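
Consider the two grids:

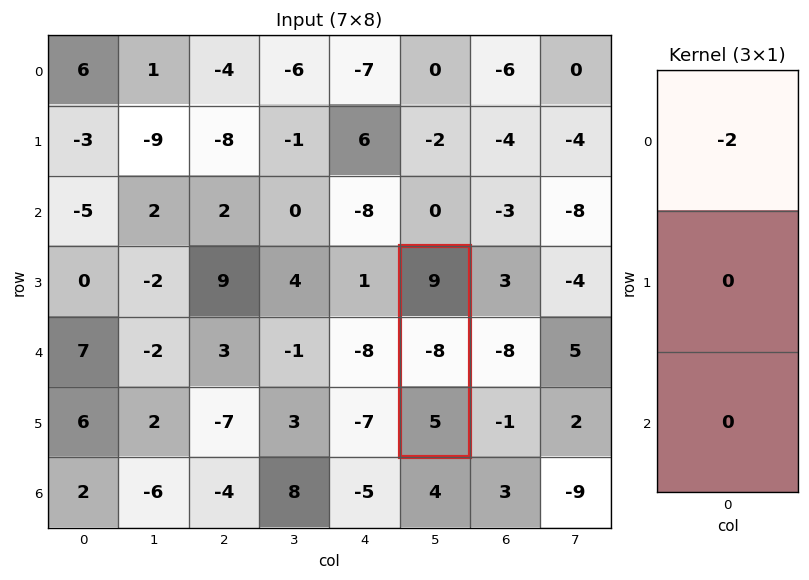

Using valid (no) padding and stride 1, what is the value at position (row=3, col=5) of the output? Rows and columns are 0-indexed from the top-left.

-18

The receptive field on the input at this output position is [9 / -8 / 5]. Elementwise product with the kernel and sum: 9·-2.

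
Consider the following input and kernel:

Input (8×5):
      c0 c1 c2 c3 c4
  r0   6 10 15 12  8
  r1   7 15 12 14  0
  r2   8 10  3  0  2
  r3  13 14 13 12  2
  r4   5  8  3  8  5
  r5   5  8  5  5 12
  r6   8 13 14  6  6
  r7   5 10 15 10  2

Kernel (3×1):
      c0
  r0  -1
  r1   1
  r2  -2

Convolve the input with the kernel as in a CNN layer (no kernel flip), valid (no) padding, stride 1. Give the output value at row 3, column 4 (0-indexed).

The receptive field on the input at this output position is [2 / 5 / 12]. Elementwise product with the kernel and sum: 2·-1 + 5·1 + 12·-2.

-21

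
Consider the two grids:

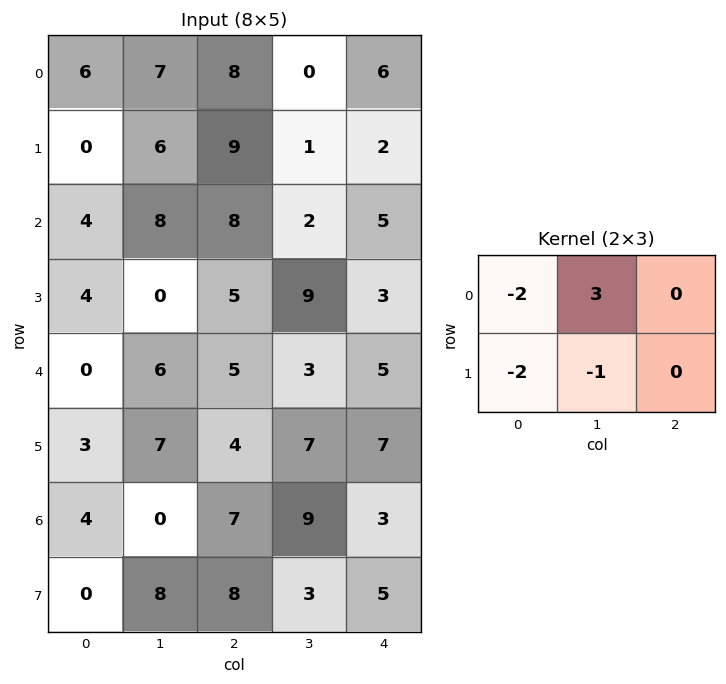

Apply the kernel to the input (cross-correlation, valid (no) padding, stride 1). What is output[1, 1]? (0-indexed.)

-9

The receptive field on the input at this output position is [6 9 1 / 8 8 2]. Elementwise product with the kernel and sum: 6·-2 + 9·3 + 8·-2 + 8·-1.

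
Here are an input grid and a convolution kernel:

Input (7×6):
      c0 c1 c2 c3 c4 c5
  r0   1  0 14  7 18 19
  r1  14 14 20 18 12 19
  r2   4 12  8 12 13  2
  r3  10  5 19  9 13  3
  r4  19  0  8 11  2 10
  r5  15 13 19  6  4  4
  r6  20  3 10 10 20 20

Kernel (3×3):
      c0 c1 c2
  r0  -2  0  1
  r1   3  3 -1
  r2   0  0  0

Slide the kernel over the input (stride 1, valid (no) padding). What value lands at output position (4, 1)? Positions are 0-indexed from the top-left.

The receptive field on the input at this output position is [0 8 11 / 13 19 6 / 3 10 10]. Elementwise product with the kernel and sum: 0·-2 + 11·1 + 13·3 + 19·3 + 6·-1.

101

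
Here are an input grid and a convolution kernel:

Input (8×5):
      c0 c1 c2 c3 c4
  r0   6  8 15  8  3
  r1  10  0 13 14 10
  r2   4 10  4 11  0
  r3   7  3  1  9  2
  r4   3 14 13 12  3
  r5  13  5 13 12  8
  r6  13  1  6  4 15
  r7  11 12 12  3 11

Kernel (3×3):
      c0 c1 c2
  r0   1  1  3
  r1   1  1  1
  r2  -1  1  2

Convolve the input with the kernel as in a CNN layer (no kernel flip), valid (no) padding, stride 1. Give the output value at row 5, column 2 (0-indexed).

The receptive field on the input at this output position is [13 12 8 / 6 4 15 / 12 3 11]. Elementwise product with the kernel and sum: 13·1 + 12·1 + 8·3 + 6·1 + 4·1 + 15·1 + 12·-1 + 3·1 + 11·2.

87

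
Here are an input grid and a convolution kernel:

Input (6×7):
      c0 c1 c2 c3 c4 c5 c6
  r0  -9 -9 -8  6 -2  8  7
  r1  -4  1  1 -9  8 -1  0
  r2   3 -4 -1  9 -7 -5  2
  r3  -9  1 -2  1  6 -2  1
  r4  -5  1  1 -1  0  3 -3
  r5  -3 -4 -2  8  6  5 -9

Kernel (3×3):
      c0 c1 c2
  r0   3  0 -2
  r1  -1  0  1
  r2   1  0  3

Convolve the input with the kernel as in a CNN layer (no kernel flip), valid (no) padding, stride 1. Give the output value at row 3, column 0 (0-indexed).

The receptive field on the input at this output position is [-9 1 -2 / -5 1 1 / -3 -4 -2]. Elementwise product with the kernel and sum: -9·3 + -2·-2 + -5·-1 + 1·1 + -3·1 + -2·3.

-26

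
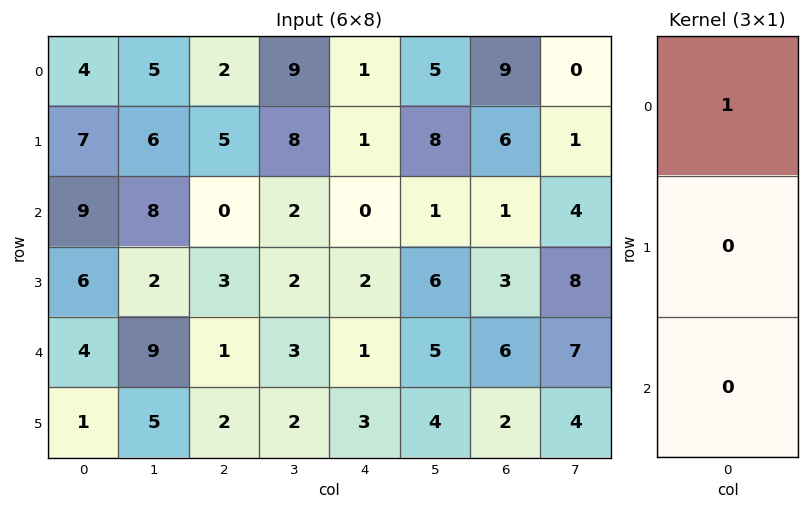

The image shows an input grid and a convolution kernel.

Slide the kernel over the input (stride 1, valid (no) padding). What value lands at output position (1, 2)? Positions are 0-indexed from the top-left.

5

The receptive field on the input at this output position is [5 / 0 / 3]. Elementwise product with the kernel and sum: 5·1.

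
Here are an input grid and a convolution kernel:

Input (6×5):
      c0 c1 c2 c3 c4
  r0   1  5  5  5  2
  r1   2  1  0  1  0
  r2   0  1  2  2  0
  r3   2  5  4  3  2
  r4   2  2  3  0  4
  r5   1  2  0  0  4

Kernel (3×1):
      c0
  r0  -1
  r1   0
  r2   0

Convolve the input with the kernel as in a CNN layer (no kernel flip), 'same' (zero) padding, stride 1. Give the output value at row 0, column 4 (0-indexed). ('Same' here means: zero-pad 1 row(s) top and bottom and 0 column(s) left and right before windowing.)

0

The receptive field on the zero-padded input at this output position is [0 / 2 / 0]. Elementwise product with the kernel and sum: 0·-1.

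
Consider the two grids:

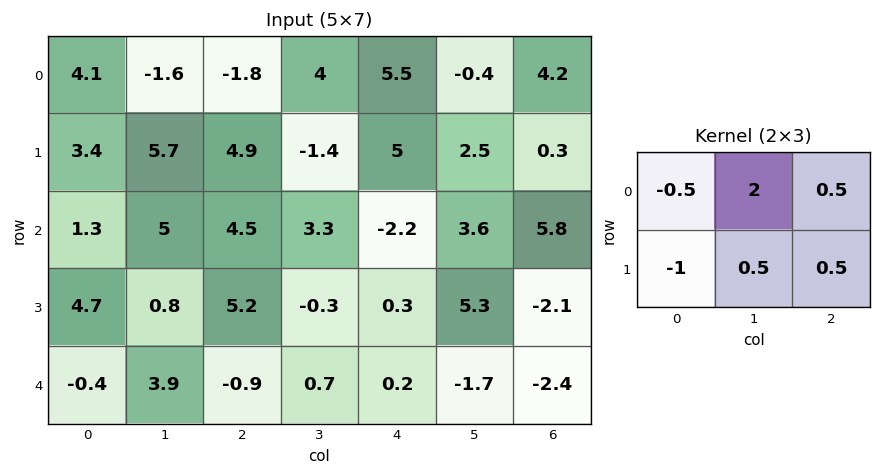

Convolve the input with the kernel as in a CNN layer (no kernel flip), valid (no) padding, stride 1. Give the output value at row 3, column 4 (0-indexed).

7.15

The receptive field on the input at this output position is [0.3 5.3 -2.1 / 0.2 -1.7 -2.4]. Elementwise product with the kernel and sum: 0.3·-0.5 + 5.3·2 + -2.1·0.5 + 0.2·-1 + -1.7·0.5 + -2.4·0.5.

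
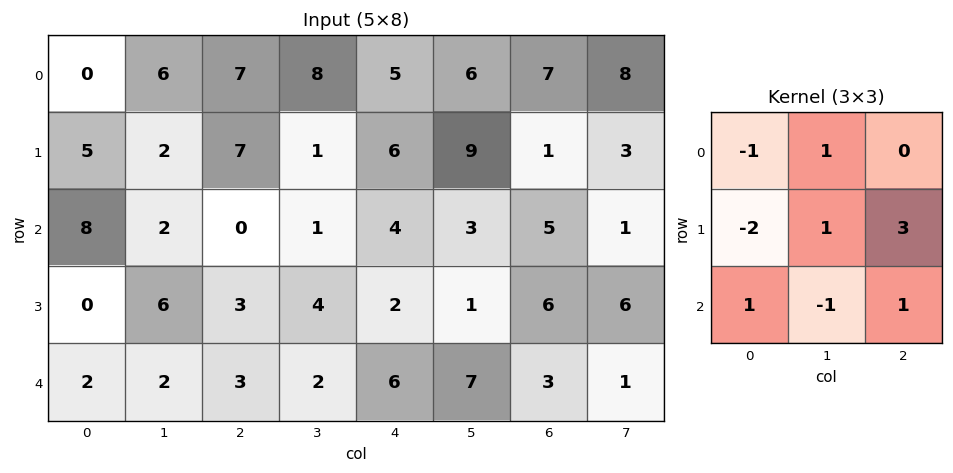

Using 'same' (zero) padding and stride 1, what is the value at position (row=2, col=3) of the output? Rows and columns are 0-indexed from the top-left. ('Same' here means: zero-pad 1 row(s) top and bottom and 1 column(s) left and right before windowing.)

The receptive field on the zero-padded input at this output position is [7 1 6 / 0 1 4 / 3 4 2]. Elementwise product with the kernel and sum: 7·-1 + 1·1 + 0·-2 + 1·1 + 4·3 + 3·1 + 4·-1 + 2·1.

8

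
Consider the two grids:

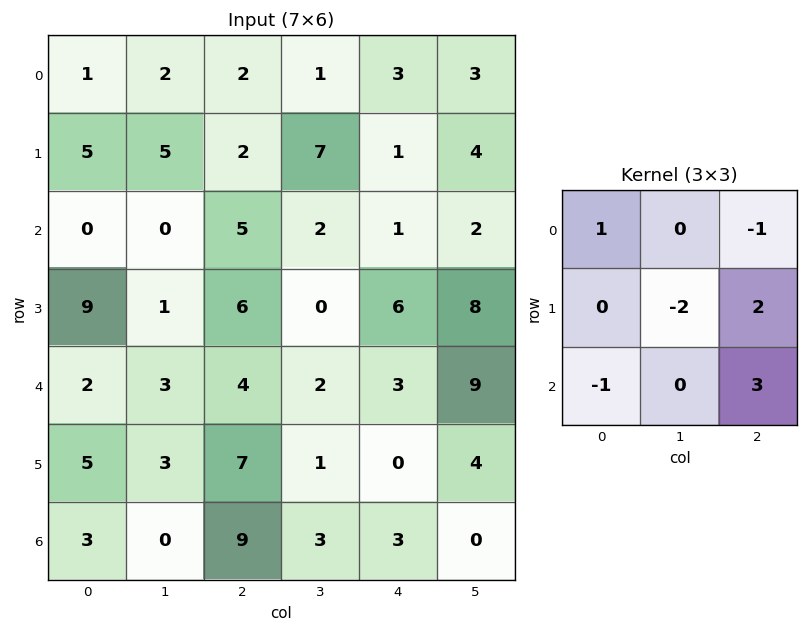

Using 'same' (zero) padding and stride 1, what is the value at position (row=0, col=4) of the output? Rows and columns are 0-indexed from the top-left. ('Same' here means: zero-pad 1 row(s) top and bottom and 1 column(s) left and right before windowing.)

5

The receptive field on the zero-padded input at this output position is [0 0 0 / 1 3 3 / 7 1 4]. Elementwise product with the kernel and sum: 0·1 + 0·-1 + 3·-2 + 3·2 + 7·-1 + 4·3.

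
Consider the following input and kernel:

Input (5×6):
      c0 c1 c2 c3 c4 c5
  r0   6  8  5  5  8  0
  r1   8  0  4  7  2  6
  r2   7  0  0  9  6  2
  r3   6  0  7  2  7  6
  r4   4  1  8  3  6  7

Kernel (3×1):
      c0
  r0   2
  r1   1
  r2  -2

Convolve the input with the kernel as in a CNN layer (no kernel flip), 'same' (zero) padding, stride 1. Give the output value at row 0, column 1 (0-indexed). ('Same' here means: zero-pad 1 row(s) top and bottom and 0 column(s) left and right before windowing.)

8

The receptive field on the zero-padded input at this output position is [0 / 8 / 0]. Elementwise product with the kernel and sum: 0·2 + 8·1 + 0·-2.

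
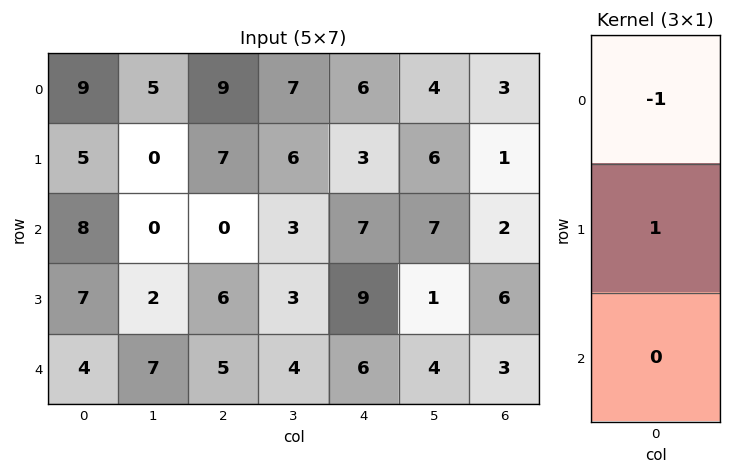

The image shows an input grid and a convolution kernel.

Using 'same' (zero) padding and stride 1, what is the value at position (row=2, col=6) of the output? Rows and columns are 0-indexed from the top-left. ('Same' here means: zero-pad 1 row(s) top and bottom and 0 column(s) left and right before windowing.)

The receptive field on the zero-padded input at this output position is [1 / 2 / 6]. Elementwise product with the kernel and sum: 1·-1 + 2·1.

1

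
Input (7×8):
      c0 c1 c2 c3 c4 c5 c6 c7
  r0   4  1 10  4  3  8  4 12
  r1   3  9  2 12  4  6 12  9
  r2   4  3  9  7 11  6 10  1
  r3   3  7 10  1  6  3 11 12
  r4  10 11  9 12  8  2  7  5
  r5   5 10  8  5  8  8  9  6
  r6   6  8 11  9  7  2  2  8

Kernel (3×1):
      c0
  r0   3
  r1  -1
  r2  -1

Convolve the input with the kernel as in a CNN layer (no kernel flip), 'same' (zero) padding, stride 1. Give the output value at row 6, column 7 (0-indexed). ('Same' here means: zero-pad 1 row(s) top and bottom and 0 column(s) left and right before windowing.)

10

The receptive field on the zero-padded input at this output position is [6 / 8 / 0]. Elementwise product with the kernel and sum: 6·3 + 8·-1 + 0·-1.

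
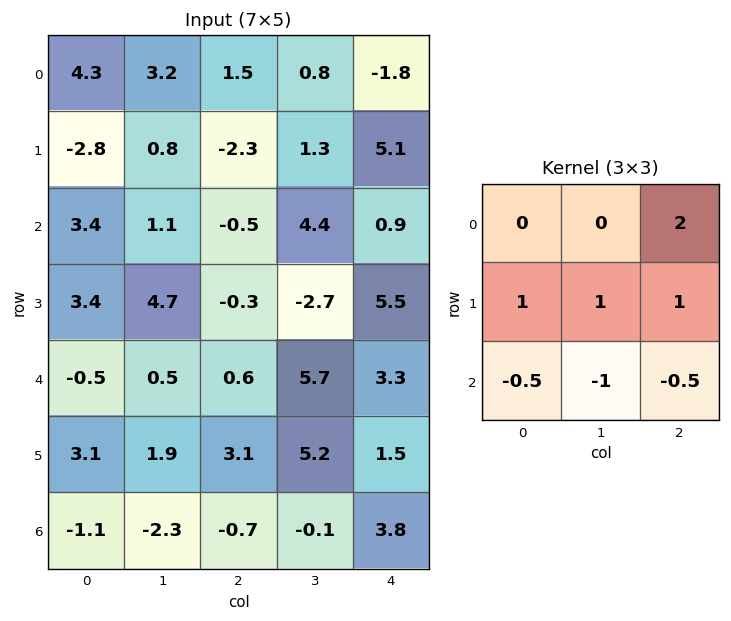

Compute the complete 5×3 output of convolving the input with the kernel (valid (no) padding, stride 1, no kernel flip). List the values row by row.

Output[0,0]: The receptive field on the input at this output position is [4.3 3.2 1.5 / -2.8 0.8 -2.3 / 3.4 1.1 -0.5]. Elementwise product with the kernel and sum: 1.5·2 + -2.8·1 + 0.8·1 + -2.3·1 + 3.4·-0.5 + 1.1·-1 + -0.5·-0.5.
Output[0,1]: The receptive field on the input at this output position is [3.2 1.5 0.8 / 0.8 -2.3 1.3 / 1.1 -0.5 4.4]. Elementwise product with the kernel and sum: 0.8·2 + 0.8·1 + -2.3·1 + 1.3·1 + 1.1·-0.5 + -0.5·-1 + 4.4·-0.5.

-3.85 -0.85 -4.1
-6.85 6.9 15.1
6.25 6.8 -3.35
-5 -5.25 13.1
12.5 23.5 14.95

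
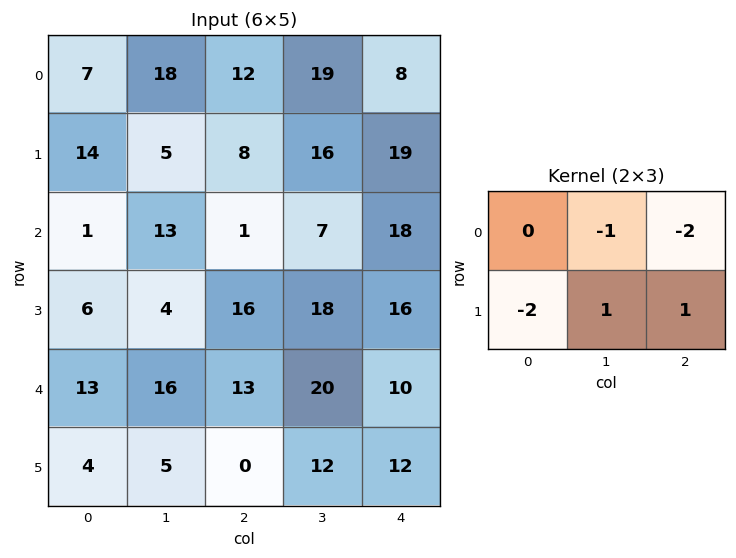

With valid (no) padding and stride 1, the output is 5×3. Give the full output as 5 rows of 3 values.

-57 -36 -16
-9 -58 -31
-7 11 -41
-33 -51 -46
-45 -51 -16

Output[0,0]: The receptive field on the input at this output position is [7 18 12 / 14 5 8]. Elementwise product with the kernel and sum: 18·-1 + 12·-2 + 14·-2 + 5·1 + 8·1.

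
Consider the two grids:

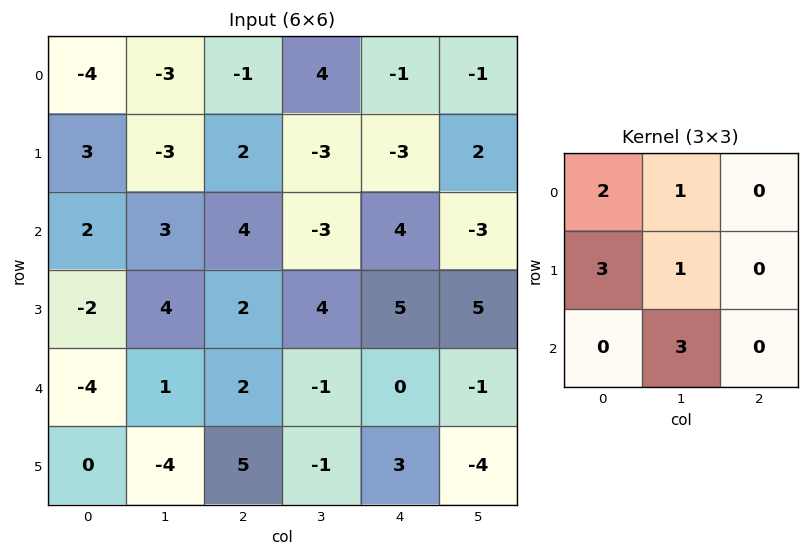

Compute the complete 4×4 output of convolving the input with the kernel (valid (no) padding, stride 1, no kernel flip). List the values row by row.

4 -2 -4 7
24 15 22 1
8 30 12 15
-23 30 10 19

Output[0,0]: The receptive field on the input at this output position is [-4 -3 -1 / 3 -3 2 / 2 3 4]. Elementwise product with the kernel and sum: -4·2 + -3·1 + 3·3 + -3·1 + 3·3.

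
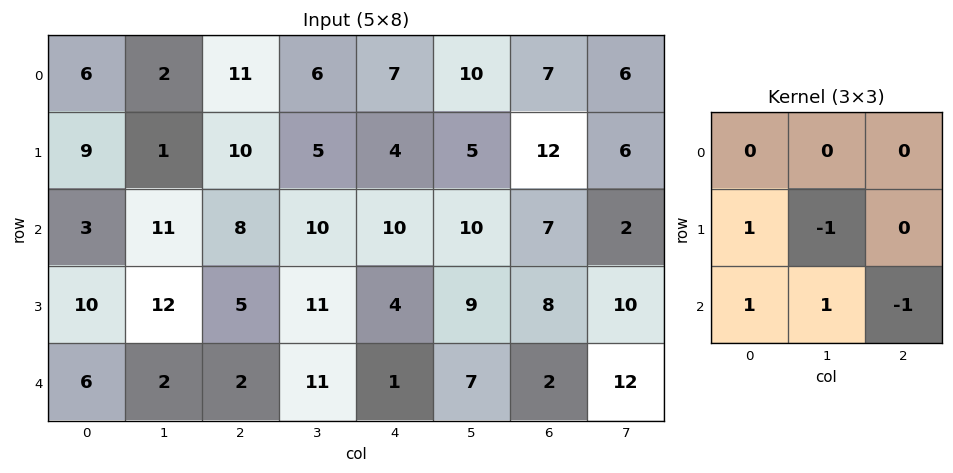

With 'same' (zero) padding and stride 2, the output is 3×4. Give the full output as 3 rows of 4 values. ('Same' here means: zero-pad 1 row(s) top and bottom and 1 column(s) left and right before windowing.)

2 -3 3 14
-5 9 6 10
-6 0 10 5

Output[0,0]: The receptive field on the zero-padded input at this output position is [0 0 0 / 0 6 2 / 0 9 1]. Elementwise product with the kernel and sum: 0·1 + 6·-1 + 0·1 + 9·1 + 1·-1.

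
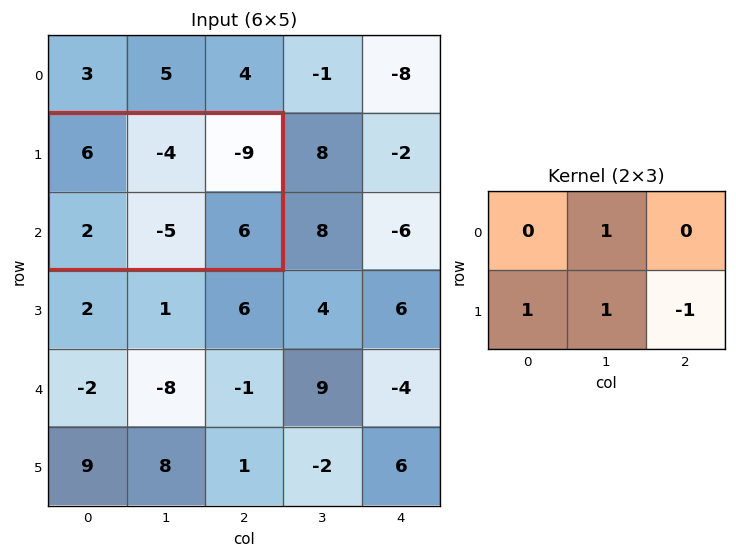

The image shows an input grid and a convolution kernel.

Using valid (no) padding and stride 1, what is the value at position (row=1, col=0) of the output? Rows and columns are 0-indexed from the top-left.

The receptive field on the input at this output position is [6 -4 -9 / 2 -5 6]. Elementwise product with the kernel and sum: -4·1 + 2·1 + -5·1 + 6·-1.

-13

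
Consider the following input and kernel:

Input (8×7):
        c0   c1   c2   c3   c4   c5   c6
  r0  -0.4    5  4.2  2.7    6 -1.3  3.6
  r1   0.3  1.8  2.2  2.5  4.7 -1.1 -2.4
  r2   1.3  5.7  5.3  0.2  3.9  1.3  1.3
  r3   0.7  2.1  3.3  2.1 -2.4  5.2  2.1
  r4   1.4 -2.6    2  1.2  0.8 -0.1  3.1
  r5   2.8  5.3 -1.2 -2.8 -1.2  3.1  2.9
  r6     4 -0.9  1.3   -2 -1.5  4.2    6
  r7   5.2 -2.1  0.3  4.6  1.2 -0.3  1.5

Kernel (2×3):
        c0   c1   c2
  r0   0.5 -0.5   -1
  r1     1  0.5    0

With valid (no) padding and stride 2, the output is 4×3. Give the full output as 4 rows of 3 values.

-5.7 -1.8 4.2
-5.75 3 0.2
5.45 -3 -2.3
5.3 5.75 -7.8

Output[0,0]: The receptive field on the input at this output position is [-0.4 5 4.2 / 0.3 1.8 2.2]. Elementwise product with the kernel and sum: -0.4·0.5 + 5·-0.5 + 4.2·-1 + 0.3·1 + 1.8·0.5.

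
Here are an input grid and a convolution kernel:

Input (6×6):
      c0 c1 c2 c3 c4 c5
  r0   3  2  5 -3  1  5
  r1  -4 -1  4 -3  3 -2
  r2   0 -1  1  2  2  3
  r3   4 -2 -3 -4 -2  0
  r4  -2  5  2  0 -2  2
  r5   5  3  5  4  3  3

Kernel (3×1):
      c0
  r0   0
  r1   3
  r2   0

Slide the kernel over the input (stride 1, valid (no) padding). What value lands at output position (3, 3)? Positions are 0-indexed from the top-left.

The receptive field on the input at this output position is [-4 / 0 / 4]. Elementwise product with the kernel and sum: 0·3.

0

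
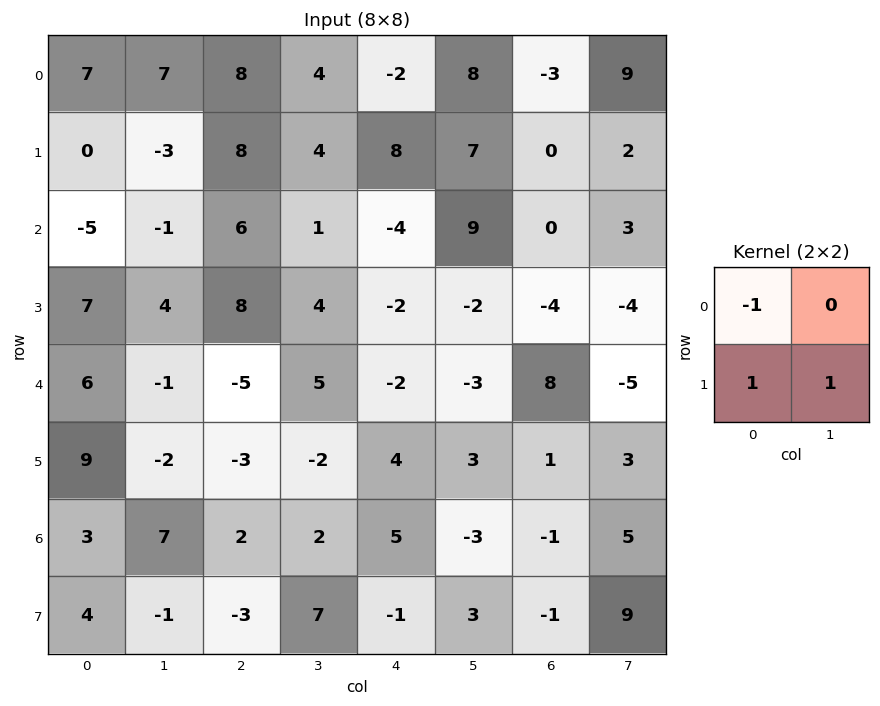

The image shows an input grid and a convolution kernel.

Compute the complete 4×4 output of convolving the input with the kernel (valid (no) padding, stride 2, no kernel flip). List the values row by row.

Output[0,0]: The receptive field on the input at this output position is [7 7 / 0 -3]. Elementwise product with the kernel and sum: 7·-1 + 0·1 + -3·1.
Output[0,1]: The receptive field on the input at this output position is [8 4 / 8 4]. Elementwise product with the kernel and sum: 8·-1 + 8·1 + 4·1.

-10 4 17 5
16 6 0 -8
1 0 9 -4
0 2 -3 9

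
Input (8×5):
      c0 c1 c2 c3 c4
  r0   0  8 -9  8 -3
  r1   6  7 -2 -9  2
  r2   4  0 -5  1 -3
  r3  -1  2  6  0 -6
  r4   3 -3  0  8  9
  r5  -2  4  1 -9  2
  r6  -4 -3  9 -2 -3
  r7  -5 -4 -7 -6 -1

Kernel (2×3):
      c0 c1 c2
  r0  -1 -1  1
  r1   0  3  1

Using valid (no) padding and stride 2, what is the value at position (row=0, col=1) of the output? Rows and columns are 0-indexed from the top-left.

-27

The receptive field on the input at this output position is [-9 8 -3 / -2 -9 2]. Elementwise product with the kernel and sum: -9·-1 + 8·-1 + -3·1 + -9·3 + 2·1.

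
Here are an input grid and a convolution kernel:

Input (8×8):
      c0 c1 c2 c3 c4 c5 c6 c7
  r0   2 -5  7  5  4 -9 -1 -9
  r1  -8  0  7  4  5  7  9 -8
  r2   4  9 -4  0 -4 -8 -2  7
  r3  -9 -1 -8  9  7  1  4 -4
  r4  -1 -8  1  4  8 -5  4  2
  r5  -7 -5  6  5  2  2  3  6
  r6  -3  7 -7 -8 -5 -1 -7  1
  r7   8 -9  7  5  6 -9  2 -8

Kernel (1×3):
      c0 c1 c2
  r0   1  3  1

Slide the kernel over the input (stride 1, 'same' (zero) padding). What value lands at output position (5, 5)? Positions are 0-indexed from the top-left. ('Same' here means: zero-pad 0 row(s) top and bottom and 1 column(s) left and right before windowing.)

11

The receptive field on the zero-padded input at this output position is [2 2 3]. Elementwise product with the kernel and sum: 2·1 + 2·3 + 3·1.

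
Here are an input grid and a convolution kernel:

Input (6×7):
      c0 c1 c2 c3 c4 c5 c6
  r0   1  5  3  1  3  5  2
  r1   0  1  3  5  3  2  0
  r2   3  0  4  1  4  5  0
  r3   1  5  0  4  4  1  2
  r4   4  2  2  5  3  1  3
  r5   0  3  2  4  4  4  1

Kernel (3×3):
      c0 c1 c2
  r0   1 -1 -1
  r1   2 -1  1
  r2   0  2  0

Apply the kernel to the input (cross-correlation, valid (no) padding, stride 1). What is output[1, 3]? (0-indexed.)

11

The receptive field on the input at this output position is [5 3 2 / 1 4 5 / 4 4 1]. Elementwise product with the kernel and sum: 5·1 + 3·-1 + 2·-1 + 1·2 + 4·-1 + 5·1 + 4·2.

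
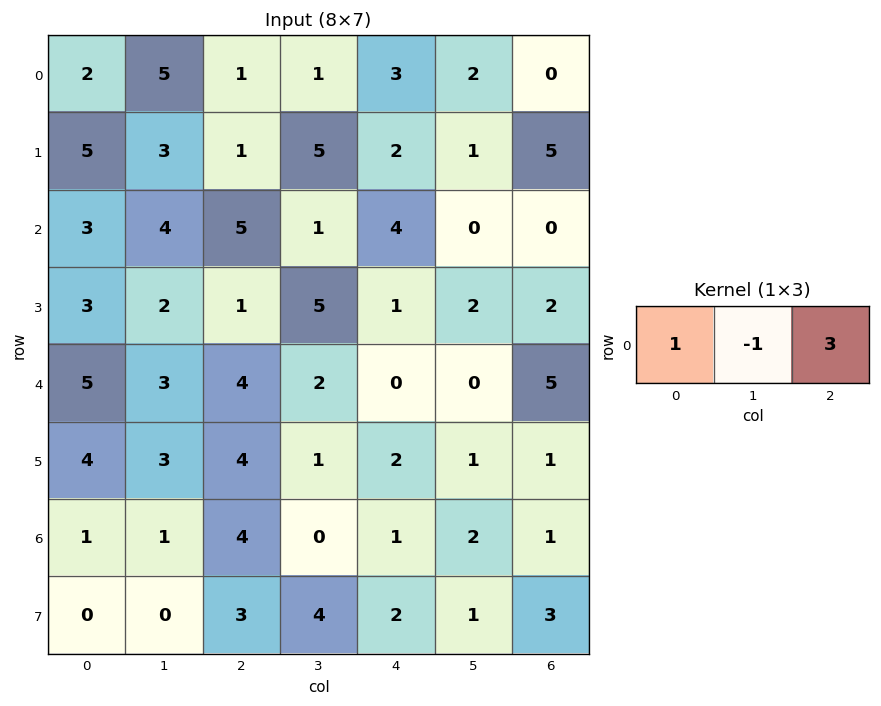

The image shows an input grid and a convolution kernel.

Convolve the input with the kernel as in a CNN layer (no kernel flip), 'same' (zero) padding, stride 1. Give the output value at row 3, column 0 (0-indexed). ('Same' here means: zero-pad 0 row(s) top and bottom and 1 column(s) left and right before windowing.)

3

The receptive field on the zero-padded input at this output position is [0 3 2]. Elementwise product with the kernel and sum: 0·1 + 3·-1 + 2·3.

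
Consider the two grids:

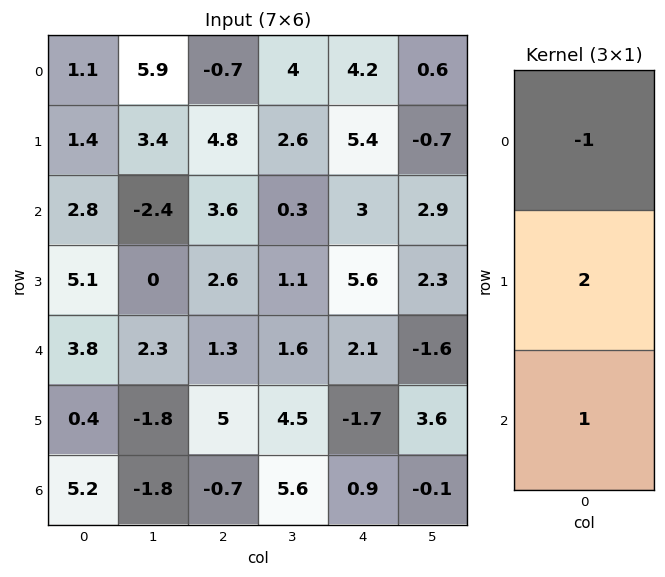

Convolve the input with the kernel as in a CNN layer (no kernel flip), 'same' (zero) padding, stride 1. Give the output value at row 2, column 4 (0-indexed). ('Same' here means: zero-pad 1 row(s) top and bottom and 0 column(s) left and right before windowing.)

The receptive field on the zero-padded input at this output position is [5.4 / 3 / 5.6]. Elementwise product with the kernel and sum: 5.4·-1 + 3·2 + 5.6·1.

6.2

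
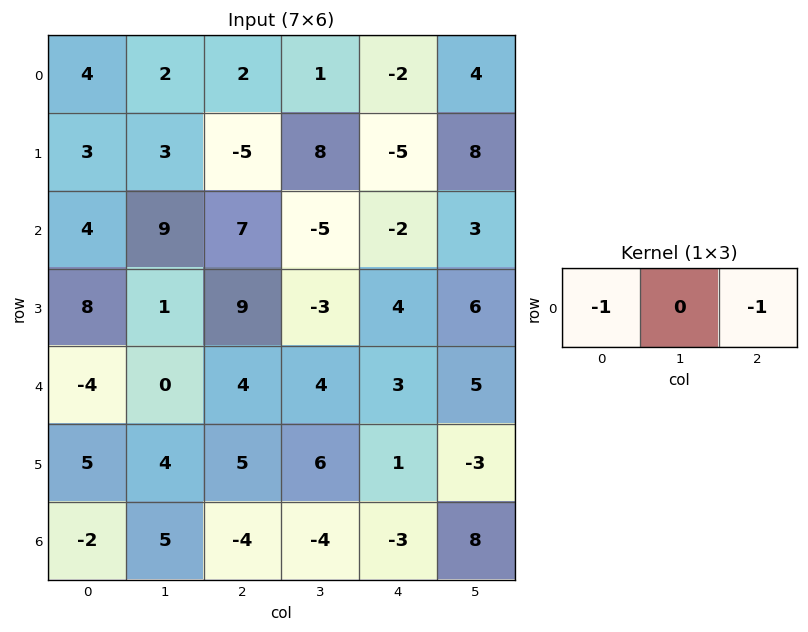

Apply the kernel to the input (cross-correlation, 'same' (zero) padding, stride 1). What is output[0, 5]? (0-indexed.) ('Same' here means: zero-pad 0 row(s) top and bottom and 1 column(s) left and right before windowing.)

2

The receptive field on the zero-padded input at this output position is [-2 4 0]. Elementwise product with the kernel and sum: -2·-1 + 0·-1.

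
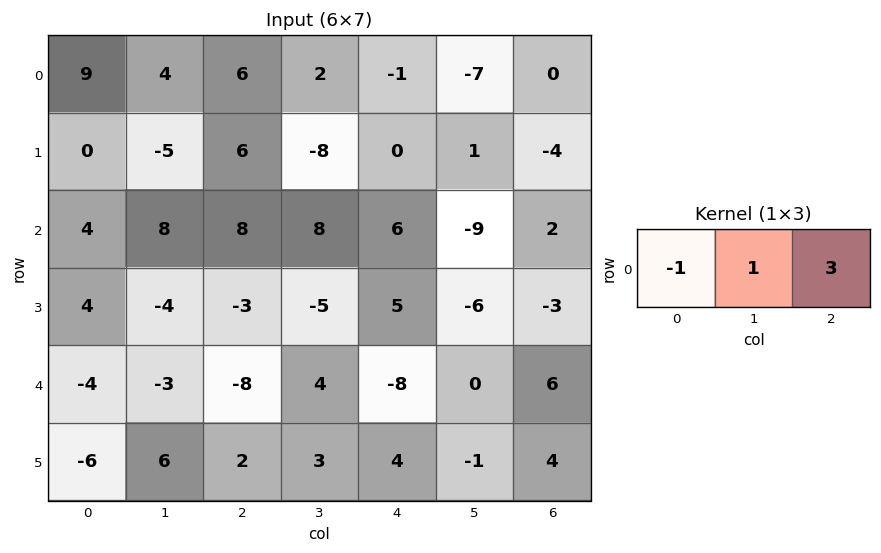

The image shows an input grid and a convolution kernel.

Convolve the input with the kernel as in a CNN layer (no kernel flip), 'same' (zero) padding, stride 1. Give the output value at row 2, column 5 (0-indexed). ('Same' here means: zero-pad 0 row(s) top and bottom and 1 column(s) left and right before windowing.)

-9

The receptive field on the zero-padded input at this output position is [6 -9 2]. Elementwise product with the kernel and sum: 6·-1 + -9·1 + 2·3.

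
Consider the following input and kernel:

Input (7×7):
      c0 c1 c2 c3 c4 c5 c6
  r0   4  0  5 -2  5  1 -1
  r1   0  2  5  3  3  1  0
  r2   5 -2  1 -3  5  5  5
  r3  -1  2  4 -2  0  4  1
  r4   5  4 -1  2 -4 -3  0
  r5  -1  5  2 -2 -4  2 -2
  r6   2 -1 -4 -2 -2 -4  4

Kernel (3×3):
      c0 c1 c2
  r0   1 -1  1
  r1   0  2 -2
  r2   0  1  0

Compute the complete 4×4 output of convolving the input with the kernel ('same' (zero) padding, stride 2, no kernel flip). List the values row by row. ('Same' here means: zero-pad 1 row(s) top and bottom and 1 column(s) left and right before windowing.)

Output[0,0]: The receptive field on the zero-padded input at this output position is [0 0 0 / 0 4 0 / 0 0 2]. Elementwise product with the kernel and sum: 0·1 + 0·-1 + 0·1 + 4·2 + 0·-2 + 0·1.

8 19 11 -2
15 12 1 12
4 -8 -4 1
12 -3 8 12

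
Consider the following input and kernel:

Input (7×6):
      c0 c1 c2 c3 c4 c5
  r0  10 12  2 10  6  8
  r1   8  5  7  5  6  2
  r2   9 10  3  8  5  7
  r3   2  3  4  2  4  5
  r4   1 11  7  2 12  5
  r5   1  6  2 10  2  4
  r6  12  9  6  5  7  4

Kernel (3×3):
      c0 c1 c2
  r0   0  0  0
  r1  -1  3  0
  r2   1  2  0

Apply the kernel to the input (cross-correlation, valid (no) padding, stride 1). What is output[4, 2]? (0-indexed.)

The receptive field on the input at this output position is [7 2 12 / 2 10 2 / 6 5 7]. Elementwise product with the kernel and sum: 2·-1 + 10·3 + 6·1 + 5·2.

44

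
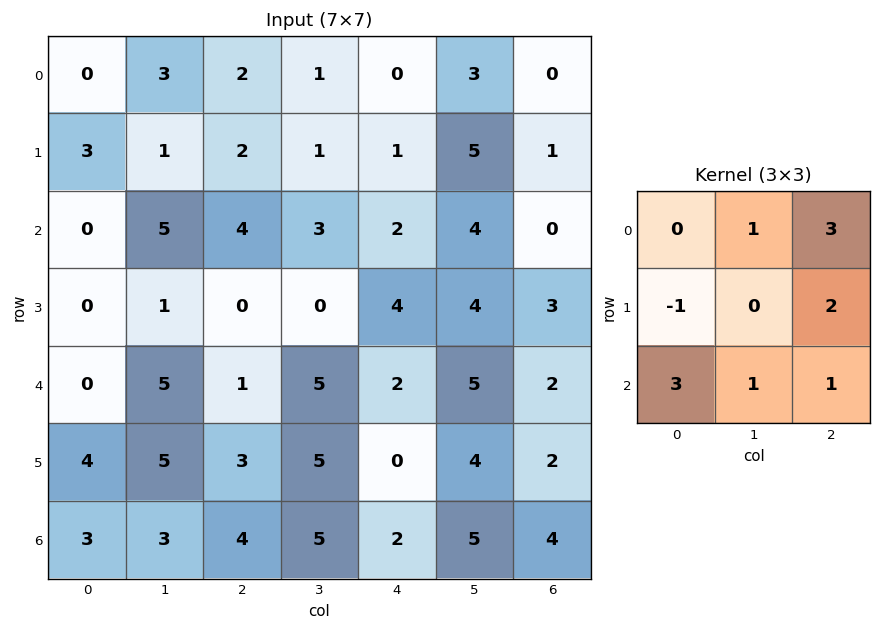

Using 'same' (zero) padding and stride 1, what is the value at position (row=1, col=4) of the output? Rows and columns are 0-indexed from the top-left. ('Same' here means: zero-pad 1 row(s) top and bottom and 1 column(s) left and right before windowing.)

The receptive field on the zero-padded input at this output position is [1 0 3 / 1 1 5 / 3 2 4]. Elementwise product with the kernel and sum: 0·1 + 3·3 + 1·-1 + 5·2 + 3·3 + 2·1 + 4·1.

33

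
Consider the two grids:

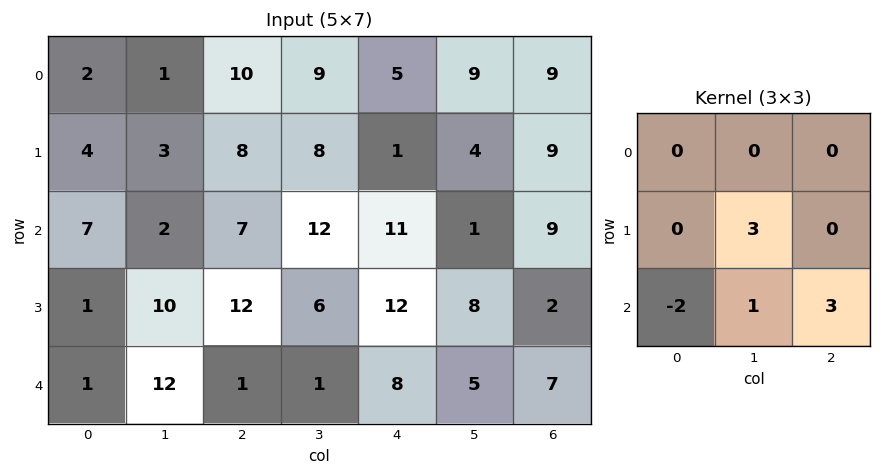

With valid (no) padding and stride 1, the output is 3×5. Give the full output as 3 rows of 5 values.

18 63 55 -7 18
50 31 54 57 -7
43 16 41 57 34

Output[0,0]: The receptive field on the input at this output position is [2 1 10 / 4 3 8 / 7 2 7]. Elementwise product with the kernel and sum: 3·3 + 7·-2 + 2·1 + 7·3.
Output[0,1]: The receptive field on the input at this output position is [1 10 9 / 3 8 8 / 2 7 12]. Elementwise product with the kernel and sum: 8·3 + 2·-2 + 7·1 + 12·3.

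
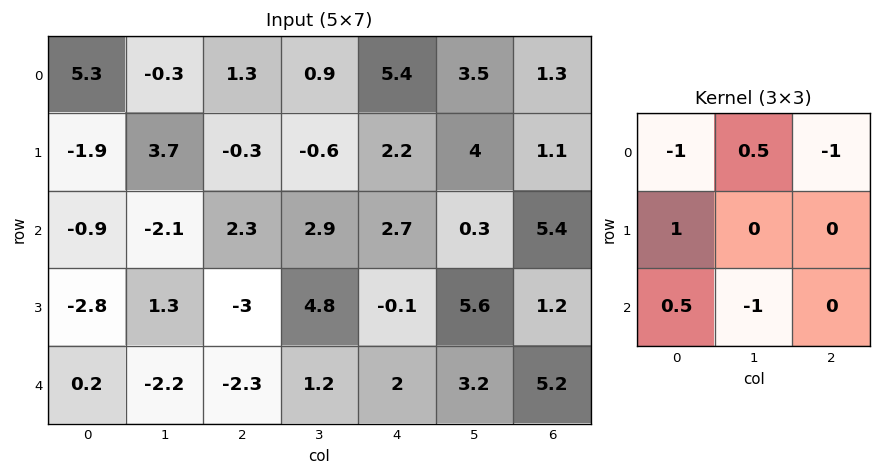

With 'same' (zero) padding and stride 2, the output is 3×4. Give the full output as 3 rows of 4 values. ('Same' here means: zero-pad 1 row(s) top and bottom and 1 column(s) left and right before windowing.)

Output[0,0]: The receptive field on the zero-padded input at this output position is [0 0 0 / 0 5.3 -0.3 / 0 -1.9 3.7]. Elementwise product with the kernel and sum: 0·-1 + 0·0.5 + 0·-1 + 0·1 + 0·0.5 + -1.9·-1.

1.9 1.85 -1.6 4.4
-1.85 -1.7 3.1 -1.55
-2.7 -9.8 -9.25 -1.8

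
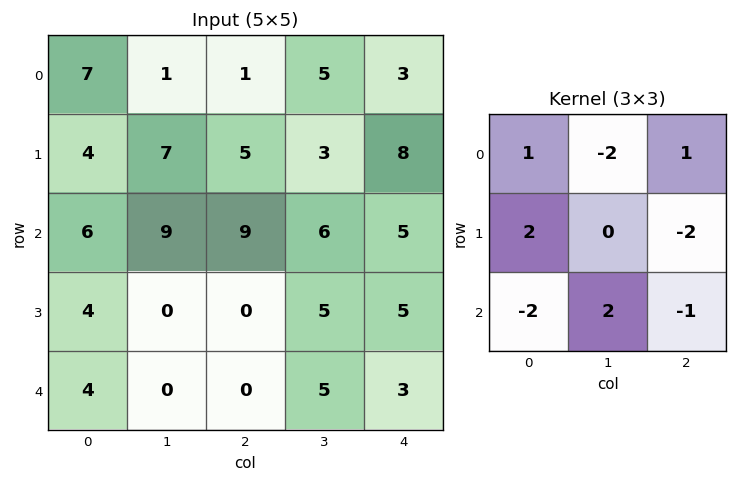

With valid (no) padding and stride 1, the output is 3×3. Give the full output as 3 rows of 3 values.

1 6 -23
-19 1 20
-3 -18 -1

Output[0,0]: The receptive field on the input at this output position is [7 1 1 / 4 7 5 / 6 9 9]. Elementwise product with the kernel and sum: 7·1 + 1·-2 + 1·1 + 4·2 + 5·-2 + 6·-2 + 9·2 + 9·-1.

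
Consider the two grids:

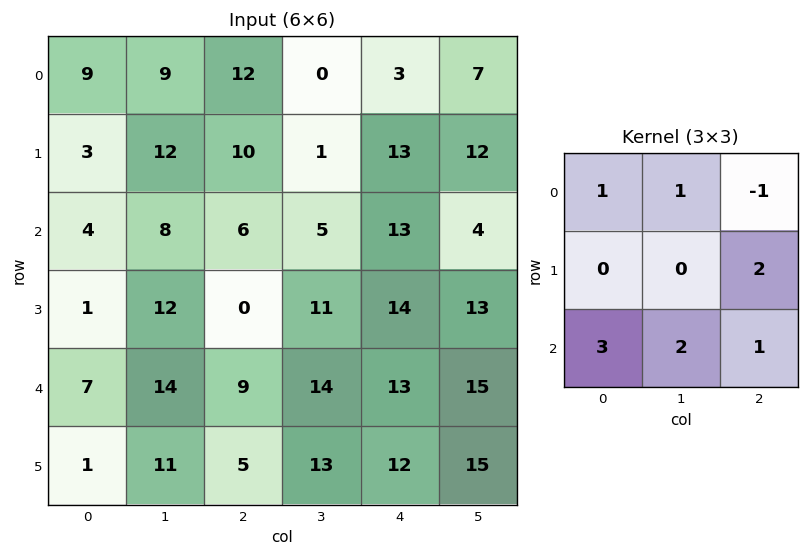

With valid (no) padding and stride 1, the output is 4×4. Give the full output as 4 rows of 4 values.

Output[0,0]: The receptive field on the input at this output position is [9 9 12 / 3 12 10 / 4 8 6]. Elementwise product with the kernel and sum: 9·1 + 9·1 + 12·-1 + 10·2 + 4·3 + 8·2 + 6·1.

60 64 76 65
44 78 60 84
64 105 94 123
61 85 76 120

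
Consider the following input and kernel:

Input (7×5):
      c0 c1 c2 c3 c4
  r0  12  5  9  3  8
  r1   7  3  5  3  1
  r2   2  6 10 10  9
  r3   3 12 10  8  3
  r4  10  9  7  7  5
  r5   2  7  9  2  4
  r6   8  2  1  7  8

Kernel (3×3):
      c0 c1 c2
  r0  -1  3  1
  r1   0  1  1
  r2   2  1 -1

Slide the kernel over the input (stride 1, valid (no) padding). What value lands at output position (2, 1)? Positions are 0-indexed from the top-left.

70

The receptive field on the input at this output position is [6 10 10 / 12 10 8 / 9 7 7]. Elementwise product with the kernel and sum: 6·-1 + 10·3 + 10·1 + 10·1 + 8·1 + 9·2 + 7·1 + 7·-1.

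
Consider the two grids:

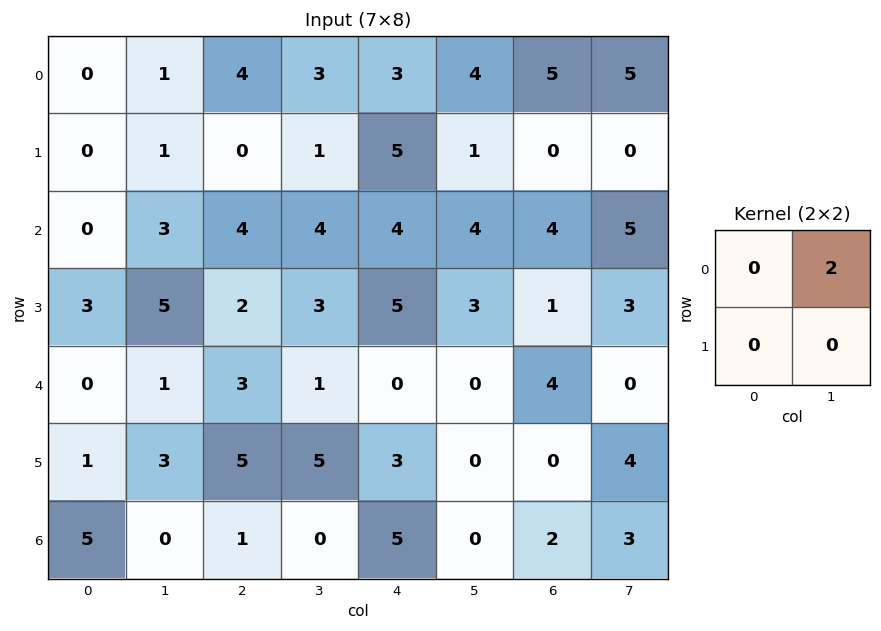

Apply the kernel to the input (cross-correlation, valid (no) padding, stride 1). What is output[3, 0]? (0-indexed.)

The receptive field on the input at this output position is [3 5 / 0 1]. Elementwise product with the kernel and sum: 5·2.

10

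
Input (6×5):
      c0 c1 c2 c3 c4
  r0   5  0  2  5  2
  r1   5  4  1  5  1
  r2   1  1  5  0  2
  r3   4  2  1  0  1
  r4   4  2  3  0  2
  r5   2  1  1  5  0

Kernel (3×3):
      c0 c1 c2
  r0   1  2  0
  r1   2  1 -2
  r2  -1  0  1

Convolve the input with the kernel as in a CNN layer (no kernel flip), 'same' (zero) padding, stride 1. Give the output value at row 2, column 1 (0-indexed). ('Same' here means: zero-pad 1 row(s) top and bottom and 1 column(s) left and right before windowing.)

3

The receptive field on the zero-padded input at this output position is [5 4 1 / 1 1 5 / 4 2 1]. Elementwise product with the kernel and sum: 5·1 + 4·2 + 1·2 + 1·1 + 5·-2 + 4·-1 + 1·1.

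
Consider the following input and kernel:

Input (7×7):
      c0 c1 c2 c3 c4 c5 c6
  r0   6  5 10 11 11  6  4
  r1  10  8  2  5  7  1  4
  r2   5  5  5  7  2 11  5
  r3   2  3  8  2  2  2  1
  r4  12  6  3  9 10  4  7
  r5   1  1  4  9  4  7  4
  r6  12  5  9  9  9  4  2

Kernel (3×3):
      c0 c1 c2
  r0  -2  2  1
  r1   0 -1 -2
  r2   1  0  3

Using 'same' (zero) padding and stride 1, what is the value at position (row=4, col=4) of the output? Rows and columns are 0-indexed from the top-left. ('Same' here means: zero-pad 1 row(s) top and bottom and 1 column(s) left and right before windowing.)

14

The receptive field on the zero-padded input at this output position is [2 2 2 / 9 10 4 / 9 4 7]. Elementwise product with the kernel and sum: 2·-2 + 2·2 + 2·1 + 10·-1 + 4·-2 + 9·1 + 7·3.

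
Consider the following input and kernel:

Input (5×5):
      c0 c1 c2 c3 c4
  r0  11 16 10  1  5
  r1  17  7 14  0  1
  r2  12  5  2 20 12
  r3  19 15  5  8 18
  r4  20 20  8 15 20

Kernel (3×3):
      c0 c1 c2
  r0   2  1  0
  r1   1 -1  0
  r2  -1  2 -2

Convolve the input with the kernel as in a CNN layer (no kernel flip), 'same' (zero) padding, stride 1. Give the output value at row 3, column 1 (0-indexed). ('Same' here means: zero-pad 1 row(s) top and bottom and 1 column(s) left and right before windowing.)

The receptive field on the zero-padded input at this output position is [12 5 2 / 19 15 5 / 20 20 8]. Elementwise product with the kernel and sum: 12·2 + 5·1 + 19·1 + 15·-1 + 20·-1 + 20·2 + 8·-2.

37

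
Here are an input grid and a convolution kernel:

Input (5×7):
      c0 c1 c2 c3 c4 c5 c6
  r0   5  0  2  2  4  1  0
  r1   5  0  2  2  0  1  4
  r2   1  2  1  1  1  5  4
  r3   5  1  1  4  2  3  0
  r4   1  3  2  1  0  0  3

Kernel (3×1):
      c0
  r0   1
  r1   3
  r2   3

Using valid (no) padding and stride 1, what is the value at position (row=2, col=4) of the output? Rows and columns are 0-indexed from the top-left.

7

The receptive field on the input at this output position is [1 / 2 / 0]. Elementwise product with the kernel and sum: 1·1 + 2·3 + 0·3.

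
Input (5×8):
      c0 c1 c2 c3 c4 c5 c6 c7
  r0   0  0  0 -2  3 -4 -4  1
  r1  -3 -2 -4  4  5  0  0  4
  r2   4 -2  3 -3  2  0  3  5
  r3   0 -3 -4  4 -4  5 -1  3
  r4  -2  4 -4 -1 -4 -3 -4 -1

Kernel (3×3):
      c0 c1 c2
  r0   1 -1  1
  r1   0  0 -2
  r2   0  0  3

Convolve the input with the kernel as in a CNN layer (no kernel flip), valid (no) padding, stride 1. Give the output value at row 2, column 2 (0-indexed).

4

The receptive field on the input at this output position is [3 -3 2 / -4 4 -4 / -4 -1 -4]. Elementwise product with the kernel and sum: 3·1 + -3·-1 + 2·1 + -4·-2 + -4·3.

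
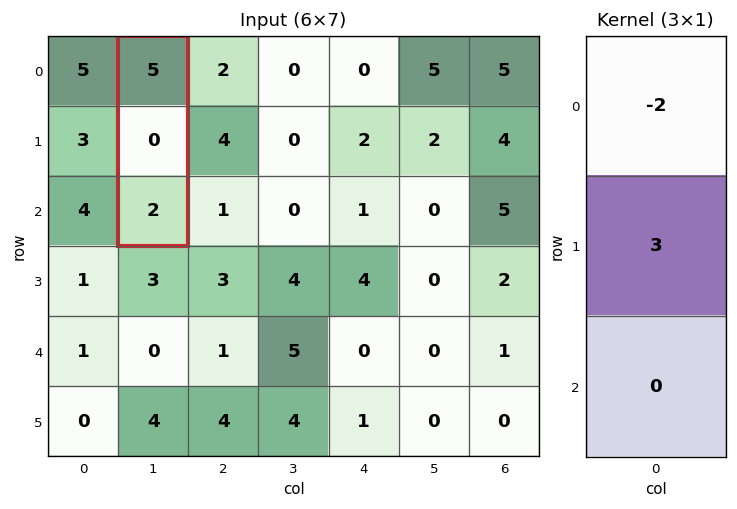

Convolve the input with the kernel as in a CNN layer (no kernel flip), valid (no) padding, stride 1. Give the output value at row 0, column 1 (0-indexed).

The receptive field on the input at this output position is [5 / 0 / 2]. Elementwise product with the kernel and sum: 5·-2 + 0·3.

-10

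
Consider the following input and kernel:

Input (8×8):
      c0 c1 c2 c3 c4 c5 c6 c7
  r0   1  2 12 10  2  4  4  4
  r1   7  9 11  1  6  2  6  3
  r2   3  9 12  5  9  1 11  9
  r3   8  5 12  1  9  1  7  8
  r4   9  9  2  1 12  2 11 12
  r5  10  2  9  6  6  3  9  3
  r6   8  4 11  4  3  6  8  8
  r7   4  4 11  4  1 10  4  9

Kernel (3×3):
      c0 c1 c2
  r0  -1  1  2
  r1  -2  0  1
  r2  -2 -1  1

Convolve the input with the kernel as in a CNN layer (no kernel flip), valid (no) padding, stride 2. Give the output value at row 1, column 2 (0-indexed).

The receptive field on the input at this output position is [9 1 11 / 9 1 7 / 12 2 11]. Elementwise product with the kernel and sum: 9·-1 + 1·1 + 11·2 + 9·-2 + 7·1 + 12·-2 + 2·-1 + 11·1.

-12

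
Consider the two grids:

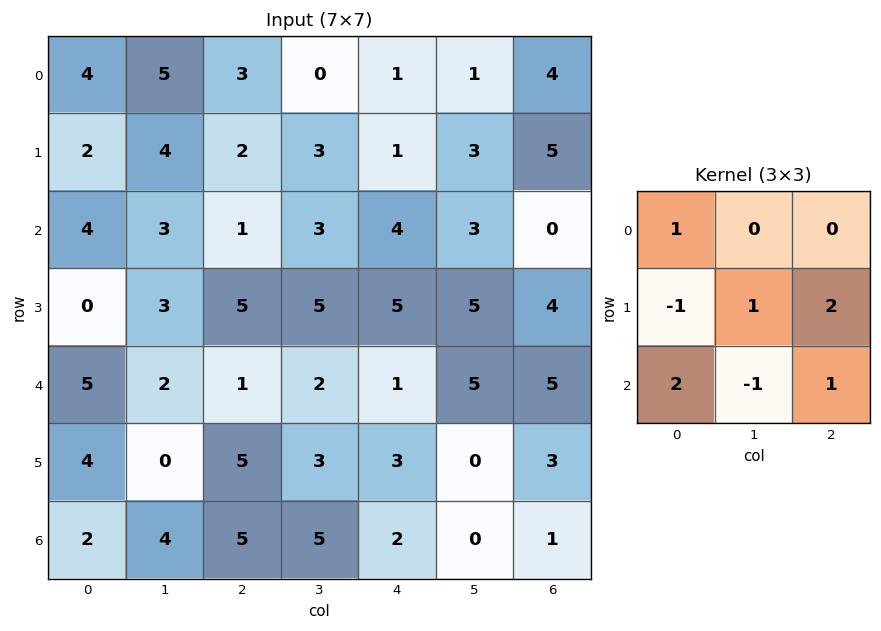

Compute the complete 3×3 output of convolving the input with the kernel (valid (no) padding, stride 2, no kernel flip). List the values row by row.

16 9 18
26 12 14
16 12 9

Output[0,0]: The receptive field on the input at this output position is [4 5 3 / 2 4 2 / 4 3 1]. Elementwise product with the kernel and sum: 4·1 + 2·-1 + 4·1 + 2·2 + 4·2 + 3·-1 + 1·1.
Output[0,1]: The receptive field on the input at this output position is [3 0 1 / 2 3 1 / 1 3 4]. Elementwise product with the kernel and sum: 3·1 + 2·-1 + 3·1 + 1·2 + 1·2 + 3·-1 + 4·1.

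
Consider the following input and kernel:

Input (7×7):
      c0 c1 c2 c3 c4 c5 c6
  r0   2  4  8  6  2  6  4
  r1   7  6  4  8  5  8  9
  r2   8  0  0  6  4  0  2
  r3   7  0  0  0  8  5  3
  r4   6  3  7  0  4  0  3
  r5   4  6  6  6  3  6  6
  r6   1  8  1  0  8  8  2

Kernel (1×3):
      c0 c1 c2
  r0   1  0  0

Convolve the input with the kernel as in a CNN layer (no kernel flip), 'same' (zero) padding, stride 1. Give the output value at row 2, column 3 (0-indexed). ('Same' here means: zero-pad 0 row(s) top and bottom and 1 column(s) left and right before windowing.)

The receptive field on the zero-padded input at this output position is [0 6 4]. Elementwise product with the kernel and sum: 0·1.

0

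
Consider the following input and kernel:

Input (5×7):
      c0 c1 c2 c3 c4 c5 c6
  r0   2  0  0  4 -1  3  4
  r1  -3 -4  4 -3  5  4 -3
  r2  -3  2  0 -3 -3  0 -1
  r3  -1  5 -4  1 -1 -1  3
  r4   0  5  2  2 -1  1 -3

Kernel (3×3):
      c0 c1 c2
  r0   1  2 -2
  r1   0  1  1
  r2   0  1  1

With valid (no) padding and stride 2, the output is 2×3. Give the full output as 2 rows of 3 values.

4 6 -3
9 1 -1

Output[0,0]: The receptive field on the input at this output position is [2 0 0 / -3 -4 4 / -3 2 0]. Elementwise product with the kernel and sum: 2·1 + 0·2 + 0·-2 + -4·1 + 4·1 + 2·1 + 0·1.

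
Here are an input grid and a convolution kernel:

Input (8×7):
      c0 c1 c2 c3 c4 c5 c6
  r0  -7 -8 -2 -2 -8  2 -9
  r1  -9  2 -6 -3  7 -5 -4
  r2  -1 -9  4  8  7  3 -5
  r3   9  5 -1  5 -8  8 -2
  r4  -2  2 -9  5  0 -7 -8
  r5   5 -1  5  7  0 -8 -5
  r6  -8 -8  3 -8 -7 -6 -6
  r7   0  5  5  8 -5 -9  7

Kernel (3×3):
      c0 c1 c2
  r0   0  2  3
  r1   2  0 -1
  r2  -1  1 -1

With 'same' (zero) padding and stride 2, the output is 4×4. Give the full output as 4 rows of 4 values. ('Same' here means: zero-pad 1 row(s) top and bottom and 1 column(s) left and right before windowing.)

Output[0,0]: The receptive field on the zero-padded input at this output position is [0 0 0 / 0 -7 -8 / 0 -9 2]. Elementwise product with the kernel and sum: 0·2 + 0·3 + 0·2 + -8·-1 + 0·-1 + -9·1 + 2·-1.
Output[0,1]: The receptive field on the zero-padded input at this output position is [0 0 0 / -8 -2 -2 / 2 -6 -3]. Elementwise product with the kernel and sum: 0·2 + 0·3 + -8·2 + -2·-1 + 2·-1 + -6·1 + -3·-1.

-3 -19 9 5
1 -58 -9 -12
37 11 26 -15
10 15 -38 -6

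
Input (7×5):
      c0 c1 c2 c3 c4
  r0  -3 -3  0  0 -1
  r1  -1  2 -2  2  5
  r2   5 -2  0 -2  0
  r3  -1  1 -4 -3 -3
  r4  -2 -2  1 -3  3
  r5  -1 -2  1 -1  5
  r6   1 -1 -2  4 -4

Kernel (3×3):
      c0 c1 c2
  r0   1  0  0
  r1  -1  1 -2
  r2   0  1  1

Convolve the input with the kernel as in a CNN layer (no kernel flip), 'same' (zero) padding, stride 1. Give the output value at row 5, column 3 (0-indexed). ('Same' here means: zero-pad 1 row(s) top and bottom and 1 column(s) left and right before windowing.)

-11

The receptive field on the zero-padded input at this output position is [1 -3 3 / 1 -1 5 / -2 4 -4]. Elementwise product with the kernel and sum: 1·1 + 1·-1 + -1·1 + 5·-2 + 4·1 + -4·1.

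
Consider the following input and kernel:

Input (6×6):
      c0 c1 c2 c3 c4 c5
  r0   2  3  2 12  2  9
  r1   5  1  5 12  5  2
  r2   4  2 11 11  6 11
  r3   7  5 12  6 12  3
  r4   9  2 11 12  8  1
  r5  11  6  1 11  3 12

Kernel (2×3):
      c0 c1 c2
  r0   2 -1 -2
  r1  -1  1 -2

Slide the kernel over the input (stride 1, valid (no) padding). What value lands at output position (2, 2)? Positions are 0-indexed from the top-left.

-31

The receptive field on the input at this output position is [11 11 6 / 12 6 12]. Elementwise product with the kernel and sum: 11·2 + 11·-1 + 6·-2 + 12·-1 + 6·1 + 12·-2.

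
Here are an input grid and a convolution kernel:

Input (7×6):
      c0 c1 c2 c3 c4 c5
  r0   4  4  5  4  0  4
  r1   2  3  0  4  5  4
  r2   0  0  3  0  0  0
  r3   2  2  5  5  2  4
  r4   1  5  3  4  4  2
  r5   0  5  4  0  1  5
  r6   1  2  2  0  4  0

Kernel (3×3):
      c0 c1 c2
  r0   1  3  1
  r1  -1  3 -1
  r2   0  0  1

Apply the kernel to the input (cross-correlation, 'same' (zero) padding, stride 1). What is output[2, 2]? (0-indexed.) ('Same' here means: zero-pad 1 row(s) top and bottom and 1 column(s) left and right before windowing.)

The receptive field on the zero-padded input at this output position is [3 0 4 / 0 3 0 / 2 5 5]. Elementwise product with the kernel and sum: 3·1 + 0·3 + 4·1 + 0·-1 + 3·3 + 0·-1 + 5·1.

21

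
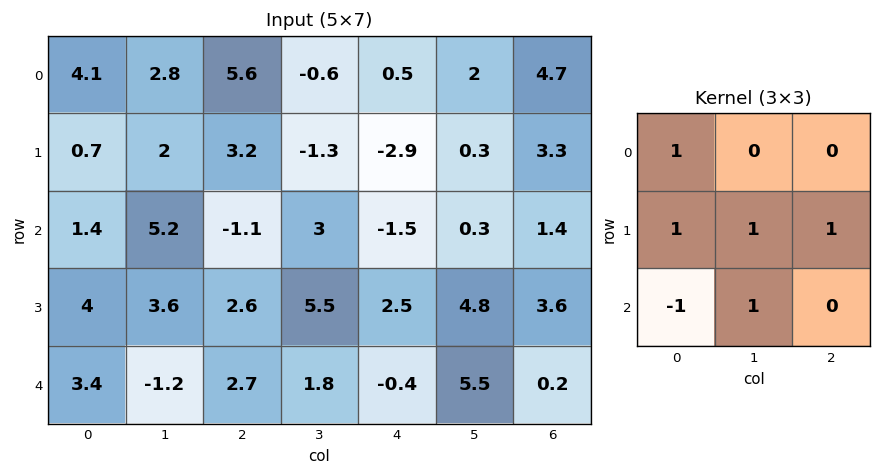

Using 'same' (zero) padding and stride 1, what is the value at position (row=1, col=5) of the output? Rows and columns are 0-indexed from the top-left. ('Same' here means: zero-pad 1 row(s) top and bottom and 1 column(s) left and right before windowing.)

The receptive field on the zero-padded input at this output position is [0.5 2 4.7 / -2.9 0.3 3.3 / -1.5 0.3 1.4]. Elementwise product with the kernel and sum: 0.5·1 + -2.9·1 + 0.3·1 + 3.3·1 + -1.5·-1 + 0.3·1.

3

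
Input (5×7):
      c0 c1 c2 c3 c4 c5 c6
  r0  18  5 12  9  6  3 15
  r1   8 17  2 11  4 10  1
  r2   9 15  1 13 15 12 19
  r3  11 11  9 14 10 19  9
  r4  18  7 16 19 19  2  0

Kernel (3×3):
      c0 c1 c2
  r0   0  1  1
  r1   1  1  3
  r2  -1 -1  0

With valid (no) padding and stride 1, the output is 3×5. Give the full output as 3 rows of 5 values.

Output[0,0]: The receptive field on the input at this output position is [18 5 12 / 8 17 2 / 9 15 1]. Elementwise product with the kernel and sum: 5·1 + 12·1 + 8·1 + 17·1 + 2·3 + 9·-1 + 15·-1.

24 57 26 26 8
24 48 51 54 66
40 53 46 70 66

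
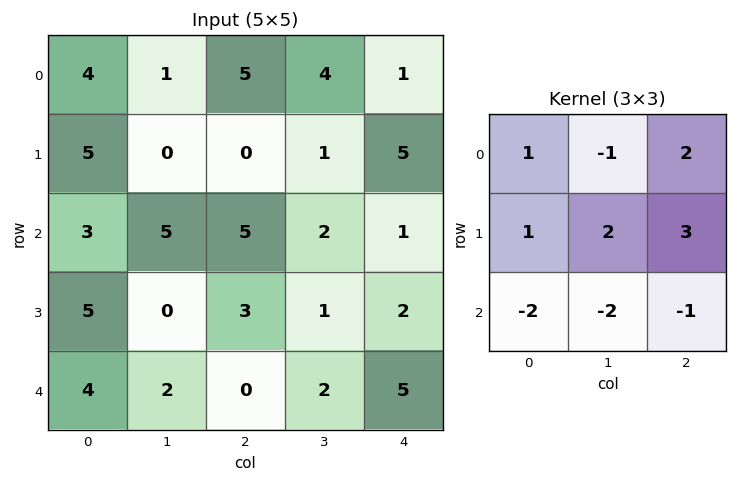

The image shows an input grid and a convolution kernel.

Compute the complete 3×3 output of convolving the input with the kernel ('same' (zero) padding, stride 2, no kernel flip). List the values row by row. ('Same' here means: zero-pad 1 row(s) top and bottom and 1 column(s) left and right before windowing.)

Output[0,0]: The receptive field on the zero-padded input at this output position is [0 0 0 / 0 4 1 / 0 5 0]. Elementwise product with the kernel and sum: 0·1 + 0·-1 + 0·2 + 0·1 + 4·2 + 1·3 + 0·-2 + 5·-2 + 0·-1.
Output[0,1]: The receptive field on the zero-padded input at this output position is [0 0 0 / 1 5 4 / 0 0 1]. Elementwise product with the kernel and sum: 0·1 + 0·-1 + 0·2 + 1·1 + 5·2 + 4·3 + 0·-2 + 0·-2 + 1·-1.

1 22 -6
6 16 -6
9 7 11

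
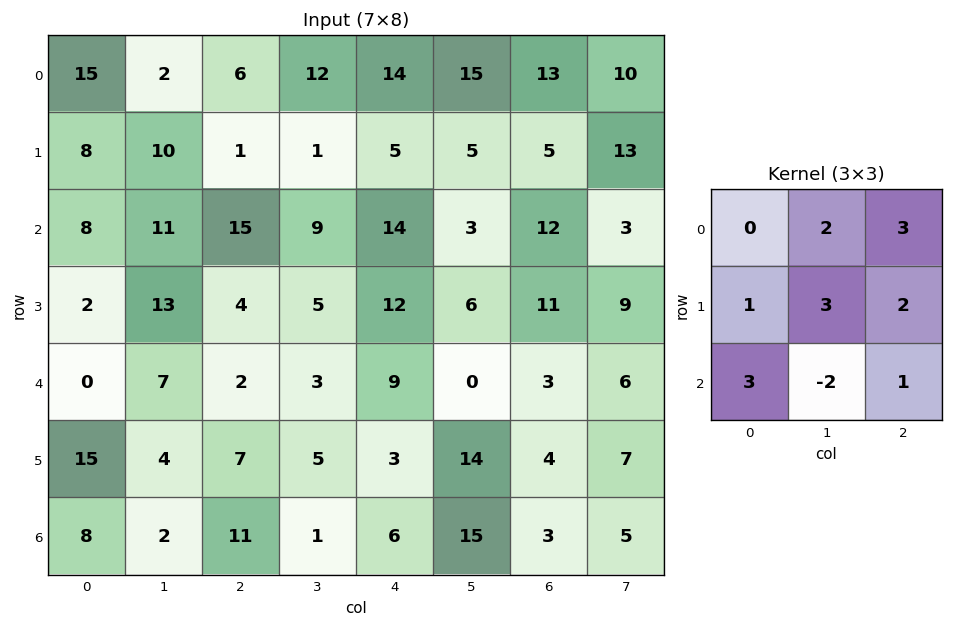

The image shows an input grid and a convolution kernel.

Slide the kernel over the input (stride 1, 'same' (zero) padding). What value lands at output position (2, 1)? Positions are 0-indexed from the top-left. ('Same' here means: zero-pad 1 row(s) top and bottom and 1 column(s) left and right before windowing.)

78

The receptive field on the zero-padded input at this output position is [8 10 1 / 8 11 15 / 2 13 4]. Elementwise product with the kernel and sum: 10·2 + 1·3 + 8·1 + 11·3 + 15·2 + 2·3 + 13·-2 + 4·1.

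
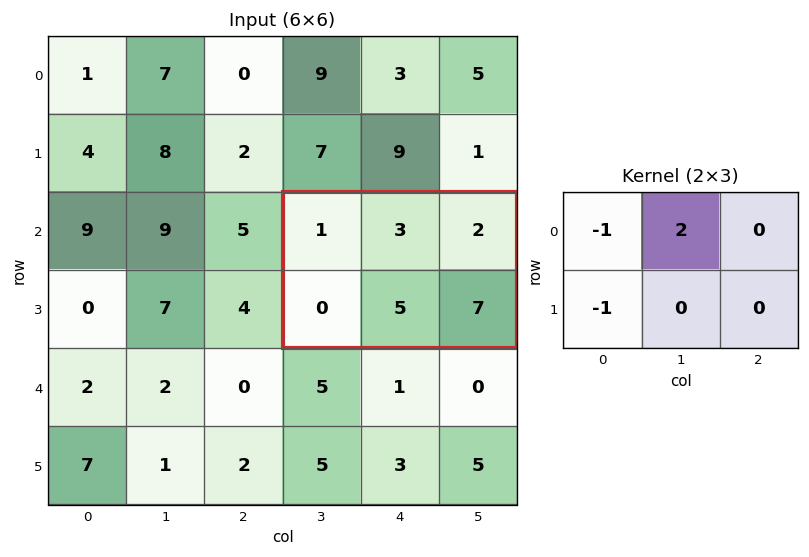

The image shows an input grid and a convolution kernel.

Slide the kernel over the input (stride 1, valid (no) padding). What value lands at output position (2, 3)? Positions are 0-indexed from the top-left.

The receptive field on the input at this output position is [1 3 2 / 0 5 7]. Elementwise product with the kernel and sum: 1·-1 + 3·2 + 0·-1.

5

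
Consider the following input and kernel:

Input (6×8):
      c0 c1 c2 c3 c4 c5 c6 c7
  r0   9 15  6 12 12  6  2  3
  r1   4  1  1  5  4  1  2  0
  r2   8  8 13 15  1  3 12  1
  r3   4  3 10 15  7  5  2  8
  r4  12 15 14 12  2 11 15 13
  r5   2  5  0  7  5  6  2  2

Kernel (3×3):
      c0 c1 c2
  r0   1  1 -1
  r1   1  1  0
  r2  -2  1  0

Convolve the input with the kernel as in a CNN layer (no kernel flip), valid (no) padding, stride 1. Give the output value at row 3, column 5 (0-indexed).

15

The receptive field on the input at this output position is [5 2 8 / 11 15 13 / 6 2 2]. Elementwise product with the kernel and sum: 5·1 + 2·1 + 8·-1 + 11·1 + 15·1 + 6·-2 + 2·1.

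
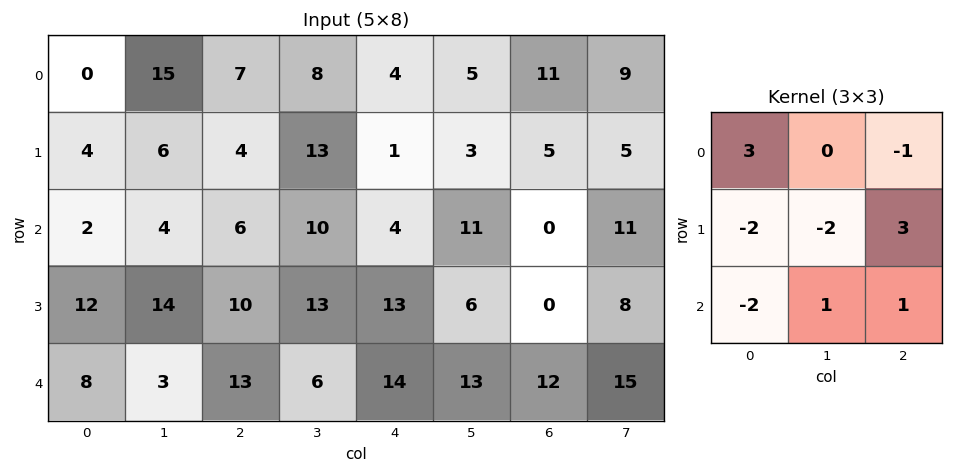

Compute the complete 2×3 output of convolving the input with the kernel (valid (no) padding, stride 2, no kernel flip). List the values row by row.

-9 -12 11
-22 1 -29

Output[0,0]: The receptive field on the input at this output position is [0 15 7 / 4 6 4 / 2 4 6]. Elementwise product with the kernel and sum: 0·3 + 7·-1 + 4·-2 + 6·-2 + 4·3 + 2·-2 + 4·1 + 6·1.
Output[0,1]: The receptive field on the input at this output position is [7 8 4 / 4 13 1 / 6 10 4]. Elementwise product with the kernel and sum: 7·3 + 4·-1 + 4·-2 + 13·-2 + 1·3 + 6·-2 + 10·1 + 4·1.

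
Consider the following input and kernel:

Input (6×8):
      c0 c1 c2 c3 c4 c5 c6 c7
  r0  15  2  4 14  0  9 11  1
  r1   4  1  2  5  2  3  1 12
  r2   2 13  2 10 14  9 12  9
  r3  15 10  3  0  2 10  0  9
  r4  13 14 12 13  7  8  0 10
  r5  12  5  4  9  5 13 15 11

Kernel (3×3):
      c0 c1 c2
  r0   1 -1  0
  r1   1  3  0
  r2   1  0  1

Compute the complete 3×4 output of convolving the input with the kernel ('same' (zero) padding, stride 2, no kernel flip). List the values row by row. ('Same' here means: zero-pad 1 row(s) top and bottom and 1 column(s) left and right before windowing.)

Output[0,0]: The receptive field on the zero-padded input at this output position is [0 0 0 / 0 15 2 / 0 4 1]. Elementwise product with the kernel and sum: 0·1 + 0·-1 + 0·1 + 15·3 + 0·1 + 1·1.

46 20 22 57
12 28 65 66
29 71 54 42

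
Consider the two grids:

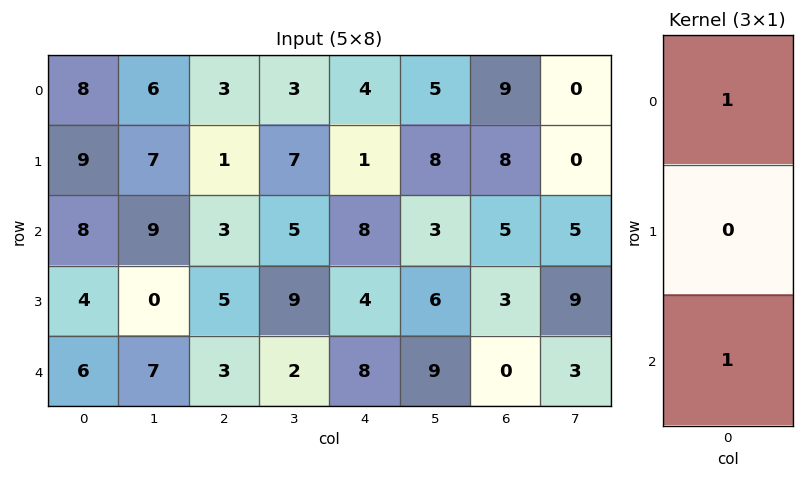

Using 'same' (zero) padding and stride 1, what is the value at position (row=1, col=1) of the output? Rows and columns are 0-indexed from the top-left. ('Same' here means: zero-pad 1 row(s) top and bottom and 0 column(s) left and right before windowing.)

15

The receptive field on the zero-padded input at this output position is [6 / 7 / 9]. Elementwise product with the kernel and sum: 6·1 + 9·1.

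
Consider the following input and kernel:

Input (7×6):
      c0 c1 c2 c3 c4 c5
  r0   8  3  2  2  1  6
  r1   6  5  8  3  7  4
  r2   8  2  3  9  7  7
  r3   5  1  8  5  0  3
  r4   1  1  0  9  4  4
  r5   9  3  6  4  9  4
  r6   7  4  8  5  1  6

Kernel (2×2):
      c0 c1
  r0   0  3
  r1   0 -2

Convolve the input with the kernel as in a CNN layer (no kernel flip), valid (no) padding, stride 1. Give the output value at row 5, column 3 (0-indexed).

25

The receptive field on the input at this output position is [4 9 / 5 1]. Elementwise product with the kernel and sum: 9·3 + 1·-2.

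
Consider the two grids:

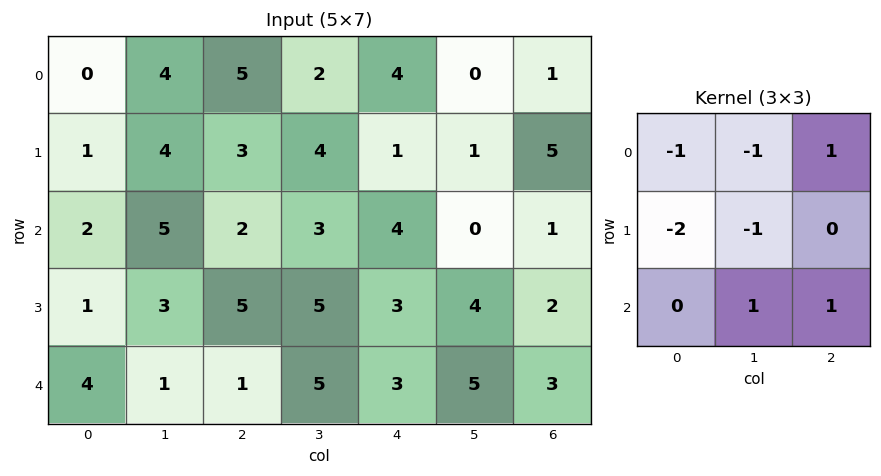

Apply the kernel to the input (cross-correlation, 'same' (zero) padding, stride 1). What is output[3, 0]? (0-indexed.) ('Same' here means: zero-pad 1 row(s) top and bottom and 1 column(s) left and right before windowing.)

The receptive field on the zero-padded input at this output position is [0 2 5 / 0 1 3 / 0 4 1]. Elementwise product with the kernel and sum: 0·-1 + 2·-1 + 5·1 + 0·-2 + 1·-1 + 4·1 + 1·1.

7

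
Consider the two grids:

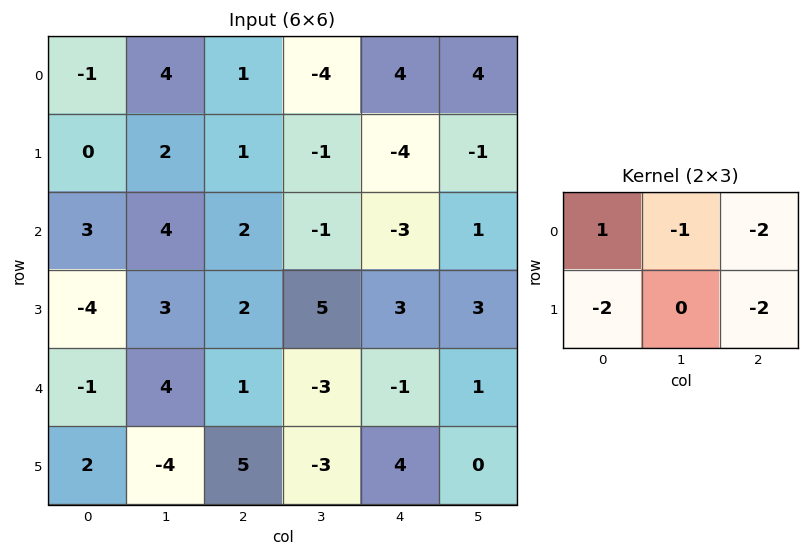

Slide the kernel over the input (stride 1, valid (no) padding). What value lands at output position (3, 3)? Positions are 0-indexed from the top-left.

0

The receptive field on the input at this output position is [5 3 3 / -3 -1 1]. Elementwise product with the kernel and sum: 5·1 + 3·-1 + 3·-2 + -3·-2 + 1·-2.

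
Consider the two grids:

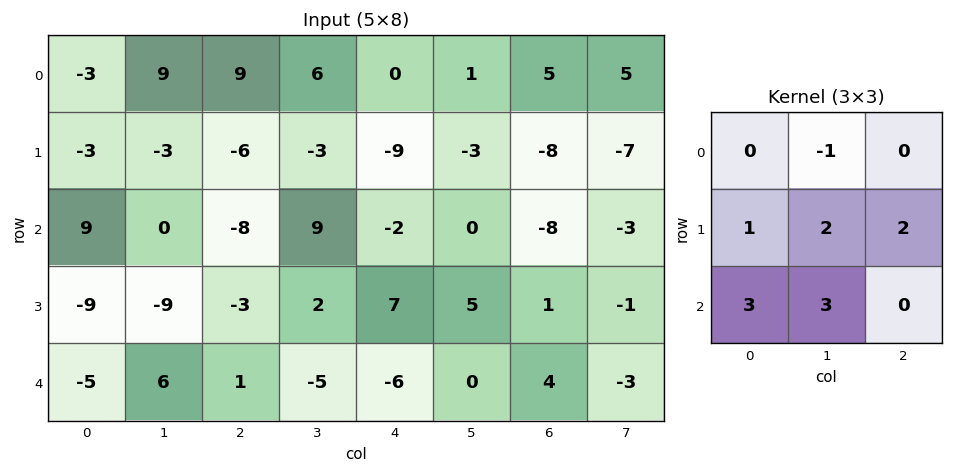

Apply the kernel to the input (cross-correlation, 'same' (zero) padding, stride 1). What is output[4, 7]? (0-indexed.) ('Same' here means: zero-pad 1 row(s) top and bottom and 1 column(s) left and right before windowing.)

The receptive field on the zero-padded input at this output position is [1 -1 0 / 4 -3 0 / 0 0 0]. Elementwise product with the kernel and sum: -1·-1 + 4·1 + -3·2 + 0·2 + 0·3 + 0·3.

-1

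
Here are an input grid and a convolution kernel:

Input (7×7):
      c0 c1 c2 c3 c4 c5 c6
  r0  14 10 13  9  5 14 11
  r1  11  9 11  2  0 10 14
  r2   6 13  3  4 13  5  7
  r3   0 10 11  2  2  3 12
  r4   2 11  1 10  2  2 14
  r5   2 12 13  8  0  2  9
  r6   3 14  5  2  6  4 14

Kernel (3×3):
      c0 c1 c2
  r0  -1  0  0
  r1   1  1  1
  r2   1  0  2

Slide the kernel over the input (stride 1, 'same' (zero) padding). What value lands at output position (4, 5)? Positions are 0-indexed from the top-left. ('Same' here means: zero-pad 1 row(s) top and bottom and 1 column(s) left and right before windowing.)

34

The receptive field on the zero-padded input at this output position is [2 3 12 / 2 2 14 / 0 2 9]. Elementwise product with the kernel and sum: 2·-1 + 2·1 + 2·1 + 14·1 + 0·1 + 9·2.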